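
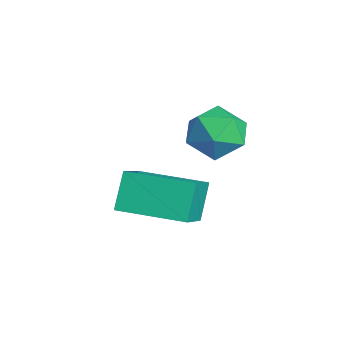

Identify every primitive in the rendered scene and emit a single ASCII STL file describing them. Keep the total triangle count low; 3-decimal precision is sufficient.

solid 
facet normal -0.703 0.676 0.222
outer loop
vertex 0.572 -2.09 -1.586
vertex 0.748 -2.179 -0.757
vertex 1.162 -1.596 -1.22
endloop
endfacet
facet normal -0.416 0.807 -0.419
outer loop
vertex 0.572 -2.09 -1.586
vertex 1.162 -1.596 -1.22
vertex 1.302 -1.925 -1.993
endloop
endfacet
facet normal -0.513 0.230 -0.827
outer loop
vertex 0.572 -2.09 -1.586
vertex 1.302 -1.925 -1.993
vertex 0.974 -2.711 -2.008
endloop
endfacet
facet normal -0.861 -0.259 -0.438
outer loop
vertex 0.572 -2.09 -1.586
vertex 0.974 -2.711 -2.008
vertex 0.632 -2.868 -1.244
endloop
endfacet
facet normal -0.978 0.017 0.209
outer loop
vertex 0.572 -2.09 -1.586
vertex 0.632 -2.868 -1.244
vertex 0.748 -2.179 -0.757
endloop
endfacet
facet normal 0.286 0.899 -0.331
outer loop
vertex 1.302 -1.925 -1.993
vertex 1.162 -1.596 -1.22
vertex 1.928 -1.912 -1.416
endloop
endfacet
facet normal -0.178 0.687 0.705
outer loop
vertex 1.162 -1.596 -1.22
vertex 0.748 -2.179 -0.757
vertex 1.586 -2.069 -0.652
endloop
endfacet
facet normal -0.623 -0.379 0.684
outer loop
vertex 0.748 -2.179 -0.757
vertex 0.632 -2.868 -1.244
vertex 1.258 -2.855 -0.667
endloop
endfacet
facet normal -0.433 -0.825 -0.363
outer loop
vertex 0.632 -2.868 -1.244
vertex 0.974 -2.711 -2.008
vertex 1.398 -3.184 -1.44
endloop
endfacet
facet normal 0.129 -0.035 -0.991
outer loop
vertex 0.974 -2.711 -2.008
vertex 1.302 -1.925 -1.993
vertex 1.812 -2.601 -1.903
endloop
endfacet
facet normal 0.861 0.259 0.438
outer loop
vertex 1.988 -2.69 -1.074
vertex 1.928 -1.912 -1.416
vertex 1.586 -2.069 -0.652
endloop
endfacet
facet normal 0.513 -0.230 0.827
outer loop
vertex 1.988 -2.69 -1.074
vertex 1.586 -2.069 -0.652
vertex 1.258 -2.855 -0.667
endloop
endfacet
facet normal 0.416 -0.807 0.419
outer loop
vertex 1.988 -2.69 -1.074
vertex 1.258 -2.855 -0.667
vertex 1.398 -3.184 -1.44
endloop
endfacet
facet normal 0.703 -0.676 -0.222
outer loop
vertex 1.988 -2.69 -1.074
vertex 1.398 -3.184 -1.44
vertex 1.812 -2.601 -1.903
endloop
endfacet
facet normal 0.978 -0.017 -0.209
outer loop
vertex 1.988 -2.69 -1.074
vertex 1.812 -2.601 -1.903
vertex 1.928 -1.912 -1.416
endloop
endfacet
facet normal 0.433 0.825 0.363
outer loop
vertex 1.586 -2.069 -0.652
vertex 1.928 -1.912 -1.416
vertex 1.162 -1.596 -1.22
endloop
endfacet
facet normal -0.129 0.035 0.991
outer loop
vertex 1.258 -2.855 -0.667
vertex 1.586 -2.069 -0.652
vertex 0.748 -2.179 -0.757
endloop
endfacet
facet normal -0.286 -0.899 0.331
outer loop
vertex 1.398 -3.184 -1.44
vertex 1.258 -2.855 -0.667
vertex 0.632 -2.868 -1.244
endloop
endfacet
facet normal 0.178 -0.687 -0.705
outer loop
vertex 1.812 -2.601 -1.903
vertex 1.398 -3.184 -1.44
vertex 0.974 -2.711 -2.008
endloop
endfacet
facet normal 0.623 0.379 -0.684
outer loop
vertex 1.928 -1.912 -1.416
vertex 1.812 -2.601 -1.903
vertex 1.302 -1.925 -1.993
endloop
endfacet
facet normal -0.534 -0.844 0.042
outer loop
vertex 0.706 -4.533 -2.652
vertex -0.507 -3.817 -3.673
vertex 1.261 -4.931 -3.589
endloop
endfacet
facet normal 0.697 -0.411 0.587
outer loop
vertex 2.227 -3.403 -3.667
vertex 0.706 -4.533 -2.652
vertex 1.261 -4.931 -3.589
endloop
endfacet
facet normal -0.534 -0.844 0.044
outer loop
vertex 1.261 -4.931 -3.589
vertex -0.507 -3.817 -3.673
vertex 0.047 -4.216 -4.611
endloop
endfacet
facet normal 0.478 -0.344 -0.808
outer loop
vertex 0.047 -4.216 -4.611
vertex 2.227 -3.403 -3.667
vertex 1.261 -4.931 -3.589
endloop
endfacet
facet normal -0.478 0.343 0.809
outer loop
vertex 0.706 -4.533 -2.652
vertex 0.459 -2.289 -3.751
vertex -0.507 -3.817 -3.673
endloop
endfacet
facet normal 0.697 -0.411 0.587
outer loop
vertex 1.673 -3.004 -2.729
vertex 0.706 -4.533 -2.652
vertex 2.227 -3.403 -3.667
endloop
endfacet
facet normal -0.478 0.343 0.808
outer loop
vertex 1.673 -3.004 -2.729
vertex 0.459 -2.289 -3.751
vertex 0.706 -4.533 -2.652
endloop
endfacet
facet normal -0.698 0.411 -0.587
outer loop
vertex -0.507 -3.817 -3.673
vertex 0.459 -2.289 -3.751
vertex 0.047 -4.216 -4.611
endloop
endfacet
facet normal 0.478 -0.343 -0.809
outer loop
vertex 1.014 -2.687 -4.688
vertex 2.227 -3.403 -3.667
vertex 0.047 -4.216 -4.611
endloop
endfacet
facet normal -0.697 0.411 -0.587
outer loop
vertex 0.047 -4.216 -4.611
vertex 0.459 -2.289 -3.751
vertex 1.014 -2.687 -4.688
endloop
endfacet
facet normal 0.535 0.844 -0.043
outer loop
vertex 1.014 -2.687 -4.688
vertex 1.673 -3.004 -2.729
vertex 2.227 -3.403 -3.667
endloop
endfacet
facet normal 0.534 0.845 -0.043
outer loop
vertex 0.459 -2.289 -3.751
vertex 1.673 -3.004 -2.729
vertex 1.014 -2.687 -4.688
endloop
endfacet

endsolid


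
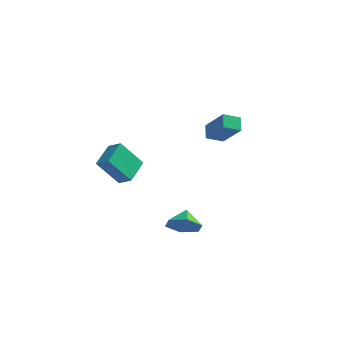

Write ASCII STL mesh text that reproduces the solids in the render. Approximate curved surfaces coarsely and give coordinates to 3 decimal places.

solid 
facet normal 0.239 -0.759 -0.606
outer loop
vertex 1.829 -4.579 -0.878
vertex 1.381 -4.098 -1.657
vertex 2.37 -3.942 -1.463
endloop
endfacet
facet normal 0.508 0.307 0.805
outer loop
vertex 1.829 -4.579 -0.878
vertex 2.37 -3.942 -1.463
vertex 1.099 -3.202 -0.943
endloop
endfacet
facet normal 0.239 -0.759 -0.606
outer loop
vertex 2.37 -3.942 -1.463
vertex 1.381 -4.098 -1.657
vertex 1.921 -3.461 -2.243
endloop
endfacet
facet normal 0.550 0.814 0.186
outer loop
vertex 2.37 -3.942 -1.463
vertex 1.921 -3.461 -2.243
vertex 1.099 -3.202 -0.943
endloop
endfacet
facet normal 0.239 -0.759 -0.606
outer loop
vertex 1.921 -3.461 -2.243
vertex 1.381 -4.098 -1.657
vertex 0.932 -3.617 -2.437
endloop
endfacet
facet normal -0.101 0.961 -0.256
outer loop
vertex 1.921 -3.461 -2.243
vertex 0.932 -3.617 -2.437
vertex 1.099 -3.202 -0.943
endloop
endfacet
facet normal 0.238 -0.759 -0.605
outer loop
vertex 0.932 -3.617 -2.437
vertex 1.381 -4.098 -1.657
vertex 0.391 -4.254 -1.851
endloop
endfacet
facet normal -0.794 0.602 -0.079
outer loop
vertex 0.932 -3.617 -2.437
vertex 0.391 -4.254 -1.851
vertex 1.099 -3.202 -0.943
endloop
endfacet
facet normal 0.238 -0.759 -0.606
outer loop
vertex 0.391 -4.254 -1.851
vertex 1.381 -4.098 -1.657
vertex 0.84 -4.735 -1.072
endloop
endfacet
facet normal -0.836 0.096 0.541
outer loop
vertex 0.391 -4.254 -1.851
vertex 0.84 -4.735 -1.072
vertex 1.099 -3.202 -0.943
endloop
endfacet
facet normal 0.239 -0.759 -0.606
outer loop
vertex 0.84 -4.735 -1.072
vertex 1.381 -4.098 -1.657
vertex 1.829 -4.579 -0.878
endloop
endfacet
facet normal -0.184 -0.051 0.982
outer loop
vertex 0.84 -4.735 -1.072
vertex 1.829 -4.579 -0.878
vertex 1.099 -3.202 -0.943
endloop
endfacet
facet normal -0.685 0.280 -0.673
outer loop
vertex -1.099 3.483 2.213
vertex -0.4 4.233 1.813
vertex -0.742 2.807 1.568
endloop
endfacet
facet normal -0.635 -0.682 0.363
outer loop
vertex 0.58 2.267 2.867
vertex -1.099 3.483 2.213
vertex -0.742 2.807 1.568
endloop
endfacet
facet normal -0.684 0.280 -0.673
outer loop
vertex -0.742 2.807 1.568
vertex -0.4 4.233 1.813
vertex -0.043 3.557 1.169
endloop
endfacet
facet normal 0.357 -0.676 -0.645
outer loop
vertex -0.043 3.557 1.169
vertex 0.58 2.267 2.867
vertex -0.742 2.807 1.568
endloop
endfacet
facet normal -0.357 0.676 0.644
outer loop
vertex -1.099 3.483 2.213
vertex 0.922 3.693 3.112
vertex -0.4 4.233 1.813
endloop
endfacet
facet normal -0.635 -0.682 0.363
outer loop
vertex 0.223 2.943 3.511
vertex -1.099 3.483 2.213
vertex 0.58 2.267 2.867
endloop
endfacet
facet normal -0.357 0.676 0.645
outer loop
vertex 0.223 2.943 3.511
vertex 0.922 3.693 3.112
vertex -1.099 3.483 2.213
endloop
endfacet
facet normal 0.635 0.682 -0.363
outer loop
vertex -0.4 4.233 1.813
vertex 0.922 3.693 3.112
vertex -0.043 3.557 1.169
endloop
endfacet
facet normal 0.357 -0.676 -0.645
outer loop
vertex 1.279 3.017 2.467
vertex 0.58 2.267 2.867
vertex -0.043 3.557 1.169
endloop
endfacet
facet normal 0.635 0.682 -0.363
outer loop
vertex -0.043 3.557 1.169
vertex 0.922 3.693 3.112
vertex 1.279 3.017 2.467
endloop
endfacet
facet normal 0.685 -0.279 0.673
outer loop
vertex 1.279 3.017 2.467
vertex 0.223 2.943 3.511
vertex 0.58 2.267 2.867
endloop
endfacet
facet normal 0.685 -0.280 0.673
outer loop
vertex 0.922 3.693 3.112
vertex 0.223 2.943 3.511
vertex 1.279 3.017 2.467
endloop
endfacet
facet normal -0.483 -0.382 0.788
outer loop
vertex -3.579 -1.712 2.368
vertex -4.401 -1.563 1.937
vertex -3.495 -3.233 1.683
endloop
endfacet
facet normal 0.874 -0.158 0.459
outer loop
vertex -2.539 -2.477 0.123
vertex -3.579 -1.712 2.368
vertex -3.495 -3.233 1.683
endloop
endfacet
facet normal -0.483 -0.382 0.788
outer loop
vertex -3.495 -3.233 1.683
vertex -4.401 -1.563 1.937
vertex -4.317 -3.084 1.252
endloop
endfacet
facet normal 0.050 -0.910 -0.410
outer loop
vertex -4.317 -3.084 1.252
vertex -2.539 -2.477 0.123
vertex -3.495 -3.233 1.683
endloop
endfacet
facet normal -0.050 0.910 0.410
outer loop
vertex -3.579 -1.712 2.368
vertex -3.445 -0.807 0.377
vertex -4.401 -1.563 1.937
endloop
endfacet
facet normal 0.874 -0.158 0.459
outer loop
vertex -2.623 -0.956 0.808
vertex -3.579 -1.712 2.368
vertex -2.539 -2.477 0.123
endloop
endfacet
facet normal -0.050 0.910 0.410
outer loop
vertex -2.623 -0.956 0.808
vertex -3.445 -0.807 0.377
vertex -3.579 -1.712 2.368
endloop
endfacet
facet normal -0.874 0.158 -0.459
outer loop
vertex -4.401 -1.563 1.937
vertex -3.445 -0.807 0.377
vertex -4.317 -3.084 1.252
endloop
endfacet
facet normal 0.050 -0.910 -0.410
outer loop
vertex -3.361 -2.328 -0.308
vertex -2.539 -2.477 0.123
vertex -4.317 -3.084 1.252
endloop
endfacet
facet normal -0.874 0.158 -0.459
outer loop
vertex -4.317 -3.084 1.252
vertex -3.445 -0.807 0.377
vertex -3.361 -2.328 -0.308
endloop
endfacet
facet normal 0.483 0.382 -0.788
outer loop
vertex -3.361 -2.328 -0.308
vertex -2.623 -0.956 0.808
vertex -2.539 -2.477 0.123
endloop
endfacet
facet normal 0.483 0.382 -0.788
outer loop
vertex -3.445 -0.807 0.377
vertex -2.623 -0.956 0.808
vertex -3.361 -2.328 -0.308
endloop
endfacet

endsolid


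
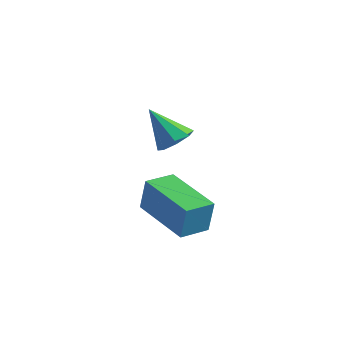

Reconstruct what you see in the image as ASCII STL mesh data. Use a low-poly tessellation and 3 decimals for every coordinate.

solid 
facet normal -0.941 0.332 0.067
outer loop
vertex -0.862 2.598 -0.845
vertex -0.553 3.498 -0.972
vertex -0.976 2.488 -1.904
endloop
endfacet
facet normal -0.322 -0.937 0.132
outer loop
vertex 0.793 1.862 -2.028
vertex -0.862 2.598 -0.845
vertex -0.976 2.488 -1.904
endloop
endfacet
facet normal -0.940 0.334 0.065
outer loop
vertex -0.976 2.488 -1.904
vertex -0.553 3.498 -0.972
vertex -0.666 3.387 -2.031
endloop
endfacet
facet normal -0.106 -0.103 -0.989
outer loop
vertex -0.666 3.387 -2.031
vertex 0.793 1.862 -2.028
vertex -0.976 2.488 -1.904
endloop
endfacet
facet normal 0.106 0.103 0.989
outer loop
vertex -0.862 2.598 -0.845
vertex 1.216 2.872 -1.096
vertex -0.553 3.498 -0.972
endloop
endfacet
facet normal -0.322 -0.937 0.133
outer loop
vertex 0.906 1.973 -0.969
vertex -0.862 2.598 -0.845
vertex 0.793 1.862 -2.028
endloop
endfacet
facet normal 0.106 0.103 0.989
outer loop
vertex 0.906 1.973 -0.969
vertex 1.216 2.872 -1.096
vertex -0.862 2.598 -0.845
endloop
endfacet
facet normal 0.322 0.937 -0.133
outer loop
vertex -0.553 3.498 -0.972
vertex 1.216 2.872 -1.096
vertex -0.666 3.387 -2.031
endloop
endfacet
facet normal -0.106 -0.103 -0.989
outer loop
vertex 1.102 2.762 -2.155
vertex 0.793 1.862 -2.028
vertex -0.666 3.387 -2.031
endloop
endfacet
facet normal 0.322 0.937 -0.132
outer loop
vertex -0.666 3.387 -2.031
vertex 1.216 2.872 -1.096
vertex 1.102 2.762 -2.155
endloop
endfacet
facet normal 0.941 -0.332 -0.066
outer loop
vertex 1.102 2.762 -2.155
vertex 0.906 1.973 -0.969
vertex 0.793 1.862 -2.028
endloop
endfacet
facet normal 0.940 -0.334 -0.067
outer loop
vertex 1.216 2.872 -1.096
vertex 0.906 1.973 -0.969
vertex 1.102 2.762 -2.155
endloop
endfacet
facet normal 0.639 0.059 -0.767
outer loop
vertex 0.742 2.349 1.773
vertex 0.296 2.367 1.403
vertex 0.605 2.764 1.691
endloop
endfacet
facet normal 0.401 0.303 0.864
outer loop
vertex 0.742 2.349 1.773
vertex 0.605 2.764 1.691
vertex -0.516 2.293 2.377
endloop
endfacet
facet normal 0.640 0.058 -0.766
outer loop
vertex 0.605 2.764 1.691
vertex 0.296 2.367 1.403
vertex 0.288 2.946 1.44
endloop
endfacet
facet normal 0.011 0.816 0.578
outer loop
vertex 0.605 2.764 1.691
vertex 0.288 2.946 1.44
vertex -0.516 2.293 2.377
endloop
endfacet
facet normal 0.637 0.058 -0.769
outer loop
vertex 0.288 2.946 1.44
vertex 0.296 2.367 1.403
vertex -0.026 2.789 1.168
endloop
endfacet
facet normal -0.530 0.838 0.129
outer loop
vertex 0.288 2.946 1.44
vertex -0.026 2.789 1.168
vertex -0.516 2.293 2.377
endloop
endfacet
facet normal 0.638 0.059 -0.768
outer loop
vertex -0.026 2.789 1.168
vertex 0.296 2.367 1.403
vertex -0.151 2.385 1.033
endloop
endfacet
facet normal -0.908 0.355 -0.222
outer loop
vertex -0.026 2.789 1.168
vertex -0.151 2.385 1.033
vertex -0.516 2.293 2.377
endloop
endfacet
facet normal 0.638 0.059 -0.768
outer loop
vertex -0.151 2.385 1.033
vertex 0.296 2.367 1.403
vertex -0.014 1.97 1.115
endloop
endfacet
facet normal -0.898 -0.349 -0.268
outer loop
vertex -0.151 2.385 1.033
vertex -0.014 1.97 1.115
vertex -0.516 2.293 2.377
endloop
endfacet
facet normal 0.639 0.058 -0.767
outer loop
vertex -0.014 1.97 1.115
vertex 0.296 2.367 1.403
vertex 0.303 1.788 1.365
endloop
endfacet
facet normal -0.508 -0.861 0.018
outer loop
vertex -0.014 1.97 1.115
vertex 0.303 1.788 1.365
vertex -0.516 2.293 2.377
endloop
endfacet
facet normal 0.638 0.058 -0.768
outer loop
vertex 0.303 1.788 1.365
vertex 0.296 2.367 1.403
vertex 0.617 1.945 1.638
endloop
endfacet
facet normal 0.034 -0.883 0.468
outer loop
vertex 0.303 1.788 1.365
vertex 0.617 1.945 1.638
vertex -0.516 2.293 2.377
endloop
endfacet
facet normal 0.639 0.059 -0.767
outer loop
vertex 0.617 1.945 1.638
vertex 0.296 2.367 1.403
vertex 0.742 2.349 1.773
endloop
endfacet
facet normal 0.411 -0.401 0.819
outer loop
vertex 0.617 1.945 1.638
vertex 0.742 2.349 1.773
vertex -0.516 2.293 2.377
endloop
endfacet

endsolid


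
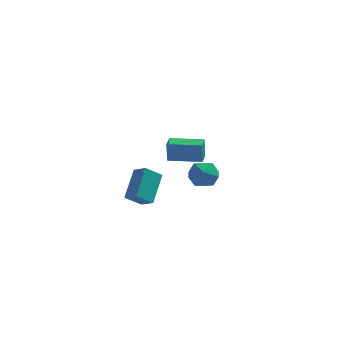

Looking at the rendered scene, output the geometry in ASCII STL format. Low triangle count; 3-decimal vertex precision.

solid 
facet normal -0.994 0.097 -0.043
outer loop
vertex -0.656 3.638 1.049
vertex -0.563 4.572 1.013
vertex -0.606 3.583 -0.239
endloop
endfacet
facet normal -0.099 -0.994 0.039
outer loop
vertex 1.383 3.388 -0.153
vertex -0.656 3.638 1.049
vertex -0.606 3.583 -0.239
endloop
endfacet
facet normal -0.994 0.098 -0.043
outer loop
vertex -0.606 3.583 -0.239
vertex -0.563 4.572 1.013
vertex -0.512 4.518 -0.275
endloop
endfacet
facet normal 0.039 -0.042 -0.998
outer loop
vertex -0.512 4.518 -0.275
vertex 1.383 3.388 -0.153
vertex -0.606 3.583 -0.239
endloop
endfacet
facet normal -0.039 0.042 0.998
outer loop
vertex -0.656 3.638 1.049
vertex 1.426 4.377 1.099
vertex -0.563 4.572 1.013
endloop
endfacet
facet normal -0.100 -0.994 0.038
outer loop
vertex 1.332 3.442 1.135
vertex -0.656 3.638 1.049
vertex 1.383 3.388 -0.153
endloop
endfacet
facet normal -0.039 0.042 0.998
outer loop
vertex 1.332 3.442 1.135
vertex 1.426 4.377 1.099
vertex -0.656 3.638 1.049
endloop
endfacet
facet normal 0.099 0.994 -0.038
outer loop
vertex -0.563 4.572 1.013
vertex 1.426 4.377 1.099
vertex -0.512 4.518 -0.275
endloop
endfacet
facet normal 0.039 -0.042 -0.998
outer loop
vertex 1.476 4.322 -0.189
vertex 1.383 3.388 -0.153
vertex -0.512 4.518 -0.275
endloop
endfacet
facet normal 0.100 0.994 -0.039
outer loop
vertex -0.512 4.518 -0.275
vertex 1.426 4.377 1.099
vertex 1.476 4.322 -0.189
endloop
endfacet
facet normal 0.994 -0.097 0.043
outer loop
vertex 1.476 4.322 -0.189
vertex 1.332 3.442 1.135
vertex 1.383 3.388 -0.153
endloop
endfacet
facet normal 0.994 -0.098 0.043
outer loop
vertex 1.426 4.377 1.099
vertex 1.332 3.442 1.135
vertex 1.476 4.322 -0.189
endloop
endfacet
facet normal -0.725 -0.316 0.612
outer loop
vertex -1.618 -4.471 1.776
vertex -1.253 -2.952 2.993
vertex -2.275 -3.918 1.284
endloop
endfacet
facet normal -0.185 -0.767 -0.615
outer loop
vertex -1.427 -3.548 0.567
vertex -1.618 -4.471 1.776
vertex -2.275 -3.918 1.284
endloop
endfacet
facet normal -0.725 -0.316 0.612
outer loop
vertex -2.275 -3.918 1.284
vertex -1.253 -2.952 2.993
vertex -1.91 -2.399 2.5
endloop
endfacet
facet normal -0.664 0.558 -0.498
outer loop
vertex -1.91 -2.399 2.5
vertex -1.427 -3.548 0.567
vertex -2.275 -3.918 1.284
endloop
endfacet
facet normal 0.664 -0.558 0.497
outer loop
vertex -1.618 -4.471 1.776
vertex -0.405 -2.582 2.276
vertex -1.253 -2.952 2.993
endloop
endfacet
facet normal -0.184 -0.767 -0.615
outer loop
vertex -0.77 -4.101 1.06
vertex -1.618 -4.471 1.776
vertex -1.427 -3.548 0.567
endloop
endfacet
facet normal 0.664 -0.558 0.498
outer loop
vertex -0.77 -4.101 1.06
vertex -0.405 -2.582 2.276
vertex -1.618 -4.471 1.776
endloop
endfacet
facet normal 0.185 0.767 0.614
outer loop
vertex -1.253 -2.952 2.993
vertex -0.405 -2.582 2.276
vertex -1.91 -2.399 2.5
endloop
endfacet
facet normal -0.664 0.558 -0.498
outer loop
vertex -1.062 -2.029 1.784
vertex -1.427 -3.548 0.567
vertex -1.91 -2.399 2.5
endloop
endfacet
facet normal 0.185 0.767 0.615
outer loop
vertex -1.91 -2.399 2.5
vertex -0.405 -2.582 2.276
vertex -1.062 -2.029 1.784
endloop
endfacet
facet normal 0.725 0.316 -0.612
outer loop
vertex -1.062 -2.029 1.784
vertex -0.77 -4.101 1.06
vertex -1.427 -3.548 0.567
endloop
endfacet
facet normal 0.725 0.316 -0.612
outer loop
vertex -0.405 -2.582 2.276
vertex -0.77 -4.101 1.06
vertex -1.062 -2.029 1.784
endloop
endfacet
facet normal -0.052 0.492 0.869
outer loop
vertex 1.674 -1.136 2.423
vertex 1.212 -1.898 2.827
vertex 2.188 -1.846 2.856
endloop
endfacet
facet normal 0.527 0.687 0.501
outer loop
vertex 1.674 -1.136 2.423
vertex 2.188 -1.846 2.856
vertex 2.496 -1.465 2.009
endloop
endfacet
facet normal 0.311 0.941 -0.131
outer loop
vertex 1.674 -1.136 2.423
vertex 2.496 -1.465 2.009
vertex 1.71 -1.282 1.457
endloop
endfacet
facet normal -0.401 0.904 -0.151
outer loop
vertex 1.674 -1.136 2.423
vertex 1.71 -1.282 1.457
vertex 0.917 -1.549 1.963
endloop
endfacet
facet normal -0.625 0.626 0.466
outer loop
vertex 1.674 -1.136 2.423
vertex 0.917 -1.549 1.963
vertex 1.212 -1.898 2.827
endloop
endfacet
facet normal 0.919 0.103 0.381
outer loop
vertex 2.496 -1.465 2.009
vertex 2.188 -1.846 2.856
vertex 2.543 -2.431 2.157
endloop
endfacet
facet normal -0.018 -0.212 0.977
outer loop
vertex 2.188 -1.846 2.856
vertex 1.212 -1.898 2.827
vertex 1.75 -2.698 2.663
endloop
endfacet
facet normal -0.946 0.004 0.324
outer loop
vertex 1.212 -1.898 2.827
vertex 0.917 -1.549 1.963
vertex 0.964 -2.515 2.111
endloop
endfacet
facet normal -0.583 0.453 -0.675
outer loop
vertex 0.917 -1.549 1.963
vertex 1.71 -1.282 1.457
vertex 1.272 -2.134 1.264
endloop
endfacet
facet normal 0.570 0.515 -0.641
outer loop
vertex 1.71 -1.282 1.457
vertex 2.496 -1.465 2.009
vertex 2.248 -2.082 1.293
endloop
endfacet
facet normal 0.401 -0.904 0.151
outer loop
vertex 1.786 -2.844 1.697
vertex 2.543 -2.431 2.157
vertex 1.75 -2.698 2.663
endloop
endfacet
facet normal -0.311 -0.941 0.131
outer loop
vertex 1.786 -2.844 1.697
vertex 1.75 -2.698 2.663
vertex 0.964 -2.515 2.111
endloop
endfacet
facet normal -0.527 -0.687 -0.501
outer loop
vertex 1.786 -2.844 1.697
vertex 0.964 -2.515 2.111
vertex 1.272 -2.134 1.264
endloop
endfacet
facet normal 0.052 -0.492 -0.869
outer loop
vertex 1.786 -2.844 1.697
vertex 1.272 -2.134 1.264
vertex 2.248 -2.082 1.293
endloop
endfacet
facet normal 0.625 -0.626 -0.466
outer loop
vertex 1.786 -2.844 1.697
vertex 2.248 -2.082 1.293
vertex 2.543 -2.431 2.157
endloop
endfacet
facet normal 0.583 -0.453 0.675
outer loop
vertex 1.75 -2.698 2.663
vertex 2.543 -2.431 2.157
vertex 2.188 -1.846 2.856
endloop
endfacet
facet normal -0.570 -0.515 0.641
outer loop
vertex 0.964 -2.515 2.111
vertex 1.75 -2.698 2.663
vertex 1.212 -1.898 2.827
endloop
endfacet
facet normal -0.919 -0.103 -0.381
outer loop
vertex 1.272 -2.134 1.264
vertex 0.964 -2.515 2.111
vertex 0.917 -1.549 1.963
endloop
endfacet
facet normal 0.018 0.212 -0.977
outer loop
vertex 2.248 -2.082 1.293
vertex 1.272 -2.134 1.264
vertex 1.71 -1.282 1.457
endloop
endfacet
facet normal 0.946 -0.004 -0.324
outer loop
vertex 2.543 -2.431 2.157
vertex 2.248 -2.082 1.293
vertex 2.496 -1.465 2.009
endloop
endfacet

endsolid


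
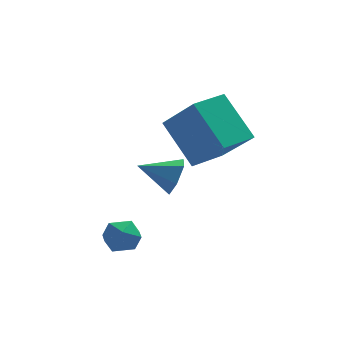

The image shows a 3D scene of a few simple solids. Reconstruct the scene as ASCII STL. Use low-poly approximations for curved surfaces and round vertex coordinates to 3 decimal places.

solid 
facet normal -0.449 0.525 -0.723
outer loop
vertex -0.157 -0.905 3.601
vertex 1.037 -0.02 3.502
vertex 0.683 -2.203 2.136
endloop
endfacet
facet normal -0.802 -0.594 0.066
outer loop
vertex 1.603 -3.28 3.618
vertex -0.157 -0.905 3.601
vertex 0.683 -2.203 2.136
endloop
endfacet
facet normal -0.449 0.525 -0.723
outer loop
vertex 0.683 -2.203 2.136
vertex 1.037 -0.02 3.502
vertex 1.878 -1.318 2.037
endloop
endfacet
facet normal 0.394 -0.609 -0.688
outer loop
vertex 1.878 -1.318 2.037
vertex 1.603 -3.28 3.618
vertex 0.683 -2.203 2.136
endloop
endfacet
facet normal -0.395 0.609 0.688
outer loop
vertex -0.157 -0.905 3.601
vertex 1.957 -1.097 4.984
vertex 1.037 -0.02 3.502
endloop
endfacet
facet normal -0.802 -0.594 0.066
outer loop
vertex 0.762 -1.982 5.083
vertex -0.157 -0.905 3.601
vertex 1.603 -3.28 3.618
endloop
endfacet
facet normal -0.394 0.610 0.688
outer loop
vertex 0.762 -1.982 5.083
vertex 1.957 -1.097 4.984
vertex -0.157 -0.905 3.601
endloop
endfacet
facet normal 0.802 0.594 -0.066
outer loop
vertex 1.037 -0.02 3.502
vertex 1.957 -1.097 4.984
vertex 1.878 -1.318 2.037
endloop
endfacet
facet normal 0.395 -0.609 -0.688
outer loop
vertex 2.797 -2.395 3.519
vertex 1.603 -3.28 3.618
vertex 1.878 -1.318 2.037
endloop
endfacet
facet normal 0.802 0.594 -0.066
outer loop
vertex 1.878 -1.318 2.037
vertex 1.957 -1.097 4.984
vertex 2.797 -2.395 3.519
endloop
endfacet
facet normal 0.449 -0.525 0.723
outer loop
vertex 2.797 -2.395 3.519
vertex 0.762 -1.982 5.083
vertex 1.603 -3.28 3.618
endloop
endfacet
facet normal 0.449 -0.525 0.723
outer loop
vertex 1.957 -1.097 4.984
vertex 0.762 -1.982 5.083
vertex 2.797 -2.395 3.519
endloop
endfacet
facet normal 0.916 -0.178 -0.359
outer loop
vertex 0.345 -2.518 2.704
vertex 0.036 -2.985 2.147
vertex 0.131 -2.213 2.007
endloop
endfacet
facet normal -0.135 0.892 0.432
outer loop
vertex 0.345 -2.518 2.704
vertex 0.131 -2.213 2.007
vertex -1.256 -2.735 2.653
endloop
endfacet
facet normal 0.916 -0.178 -0.359
outer loop
vertex 0.131 -2.213 2.007
vertex 0.036 -2.985 2.147
vertex -0.178 -2.681 1.45
endloop
endfacet
facet normal -0.479 0.785 -0.394
outer loop
vertex 0.131 -2.213 2.007
vertex -0.178 -2.681 1.45
vertex -1.256 -2.735 2.653
endloop
endfacet
facet normal 0.916 -0.178 -0.359
outer loop
vertex -0.178 -2.681 1.45
vertex 0.036 -2.985 2.147
vertex -0.273 -3.452 1.59
endloop
endfacet
facet normal -0.744 -0.030 -0.668
outer loop
vertex -0.178 -2.681 1.45
vertex -0.273 -3.452 1.59
vertex -1.256 -2.735 2.653
endloop
endfacet
facet normal 0.916 -0.178 -0.359
outer loop
vertex -0.273 -3.452 1.59
vertex 0.036 -2.985 2.147
vertex -0.059 -3.757 2.287
endloop
endfacet
facet normal -0.665 -0.737 -0.118
outer loop
vertex -0.273 -3.452 1.59
vertex -0.059 -3.757 2.287
vertex -1.256 -2.735 2.653
endloop
endfacet
facet normal 0.916 -0.178 -0.359
outer loop
vertex -0.059 -3.757 2.287
vertex 0.036 -2.985 2.147
vertex 0.25 -3.29 2.844
endloop
endfacet
facet normal -0.322 -0.630 0.707
outer loop
vertex -0.059 -3.757 2.287
vertex 0.25 -3.29 2.844
vertex -1.256 -2.735 2.653
endloop
endfacet
facet normal 0.916 -0.178 -0.359
outer loop
vertex 0.25 -3.29 2.844
vertex 0.036 -2.985 2.147
vertex 0.345 -2.518 2.704
endloop
endfacet
facet normal -0.056 0.185 0.981
outer loop
vertex 0.25 -3.29 2.844
vertex 0.345 -2.518 2.704
vertex -1.256 -2.735 2.653
endloop
endfacet
facet normal -0.601 0.709 0.368
outer loop
vertex -1.954 -3.238 0.191
vertex -2.556 -3.573 -0.146
vertex -2.355 -3.773 0.567
endloop
endfacet
facet normal -0.044 0.596 0.801
outer loop
vertex -1.954 -3.238 0.191
vertex -2.355 -3.773 0.567
vertex -1.589 -3.77 0.607
endloop
endfacet
facet normal 0.553 0.715 0.429
outer loop
vertex -1.954 -3.238 0.191
vertex -1.589 -3.77 0.607
vertex -1.316 -3.568 -0.082
endloop
endfacet
facet normal 0.366 0.901 -0.234
outer loop
vertex -1.954 -3.238 0.191
vertex -1.316 -3.568 -0.082
vertex -1.914 -3.446 -0.547
endloop
endfacet
facet normal -0.347 0.898 -0.272
outer loop
vertex -1.954 -3.238 0.191
vertex -1.914 -3.446 -0.547
vertex -2.556 -3.573 -0.146
endloop
endfacet
facet normal -0.052 -0.091 0.995
outer loop
vertex -1.589 -3.77 0.607
vertex -2.355 -3.773 0.567
vertex -1.966 -4.434 0.527
endloop
endfacet
facet normal -0.951 0.093 0.294
outer loop
vertex -2.355 -3.773 0.567
vertex -2.556 -3.573 -0.146
vertex -2.564 -4.312 0.062
endloop
endfacet
facet normal -0.541 0.397 -0.741
outer loop
vertex -2.556 -3.573 -0.146
vertex -1.914 -3.446 -0.547
vertex -2.291 -4.11 -0.627
endloop
endfacet
facet normal 0.612 0.401 -0.682
outer loop
vertex -1.914 -3.446 -0.547
vertex -1.316 -3.568 -0.082
vertex -1.525 -4.107 -0.587
endloop
endfacet
facet normal 0.915 0.100 0.392
outer loop
vertex -1.316 -3.568 -0.082
vertex -1.589 -3.77 0.607
vertex -1.324 -4.307 0.126
endloop
endfacet
facet normal -0.366 -0.901 0.234
outer loop
vertex -1.926 -4.642 -0.211
vertex -1.966 -4.434 0.527
vertex -2.564 -4.312 0.062
endloop
endfacet
facet normal -0.553 -0.715 -0.429
outer loop
vertex -1.926 -4.642 -0.211
vertex -2.564 -4.312 0.062
vertex -2.291 -4.11 -0.627
endloop
endfacet
facet normal 0.044 -0.596 -0.801
outer loop
vertex -1.926 -4.642 -0.211
vertex -2.291 -4.11 -0.627
vertex -1.525 -4.107 -0.587
endloop
endfacet
facet normal 0.601 -0.709 -0.368
outer loop
vertex -1.926 -4.642 -0.211
vertex -1.525 -4.107 -0.587
vertex -1.324 -4.307 0.126
endloop
endfacet
facet normal 0.347 -0.898 0.272
outer loop
vertex -1.926 -4.642 -0.211
vertex -1.324 -4.307 0.126
vertex -1.966 -4.434 0.527
endloop
endfacet
facet normal -0.612 -0.401 0.682
outer loop
vertex -2.564 -4.312 0.062
vertex -1.966 -4.434 0.527
vertex -2.355 -3.773 0.567
endloop
endfacet
facet normal -0.915 -0.100 -0.392
outer loop
vertex -2.291 -4.11 -0.627
vertex -2.564 -4.312 0.062
vertex -2.556 -3.573 -0.146
endloop
endfacet
facet normal 0.052 0.091 -0.995
outer loop
vertex -1.525 -4.107 -0.587
vertex -2.291 -4.11 -0.627
vertex -1.914 -3.446 -0.547
endloop
endfacet
facet normal 0.951 -0.093 -0.294
outer loop
vertex -1.324 -4.307 0.126
vertex -1.525 -4.107 -0.587
vertex -1.316 -3.568 -0.082
endloop
endfacet
facet normal 0.541 -0.397 0.741
outer loop
vertex -1.966 -4.434 0.527
vertex -1.324 -4.307 0.126
vertex -1.589 -3.77 0.607
endloop
endfacet

endsolid


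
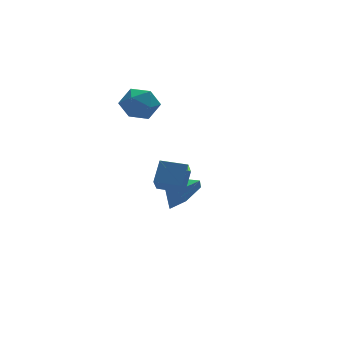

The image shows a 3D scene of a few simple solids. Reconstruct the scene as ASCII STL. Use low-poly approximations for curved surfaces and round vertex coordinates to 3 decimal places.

solid 
facet normal 0.465 -0.743 -0.481
outer loop
vertex 4.667 0.847 -0.855
vertex 4.046 0.99 -1.677
vertex 4.945 1.508 -1.608
endloop
endfacet
facet normal 0.458 0.577 0.676
outer loop
vertex 4.667 0.847 -0.855
vertex 4.945 1.508 -1.608
vertex 3.394 2.03 -1.003
endloop
endfacet
facet normal 0.465 -0.743 -0.481
outer loop
vertex 4.945 1.508 -1.608
vertex 4.046 0.99 -1.677
vertex 4.323 1.651 -2.43
endloop
endfacet
facet normal 0.298 0.953 -0.059
outer loop
vertex 4.945 1.508 -1.608
vertex 4.323 1.651 -2.43
vertex 3.394 2.03 -1.003
endloop
endfacet
facet normal 0.465 -0.743 -0.481
outer loop
vertex 4.323 1.651 -2.43
vertex 4.046 0.99 -1.677
vertex 3.424 1.133 -2.498
endloop
endfacet
facet normal -0.412 0.778 -0.475
outer loop
vertex 4.323 1.651 -2.43
vertex 3.424 1.133 -2.498
vertex 3.394 2.03 -1.003
endloop
endfacet
facet normal 0.465 -0.743 -0.482
outer loop
vertex 3.424 1.133 -2.498
vertex 4.046 0.99 -1.677
vertex 3.146 0.471 -1.745
endloop
endfacet
facet normal -0.961 0.227 -0.155
outer loop
vertex 3.424 1.133 -2.498
vertex 3.146 0.471 -1.745
vertex 3.394 2.03 -1.003
endloop
endfacet
facet normal 0.465 -0.744 -0.480
outer loop
vertex 3.146 0.471 -1.745
vertex 4.046 0.99 -1.677
vertex 3.768 0.329 -0.923
endloop
endfacet
facet normal -0.801 -0.149 0.580
outer loop
vertex 3.146 0.471 -1.745
vertex 3.768 0.329 -0.923
vertex 3.394 2.03 -1.003
endloop
endfacet
facet normal 0.465 -0.744 -0.481
outer loop
vertex 3.768 0.329 -0.923
vertex 4.046 0.99 -1.677
vertex 4.667 0.847 -0.855
endloop
endfacet
facet normal -0.091 0.027 0.996
outer loop
vertex 3.768 0.329 -0.923
vertex 4.667 0.847 -0.855
vertex 3.394 2.03 -1.003
endloop
endfacet
facet normal -0.619 0.722 0.308
outer loop
vertex 2.123 2.666 3.474
vertex 1.468 2.025 3.661
vertex 2.084 2.271 4.321
endloop
endfacet
facet normal 0.062 0.903 0.424
outer loop
vertex 2.123 2.666 3.474
vertex 2.084 2.271 4.321
vertex 2.912 2.409 3.907
endloop
endfacet
facet normal 0.402 0.893 -0.202
outer loop
vertex 2.123 2.666 3.474
vertex 2.912 2.409 3.907
vertex 2.808 2.249 2.991
endloop
endfacet
facet normal -0.068 0.705 -0.705
outer loop
vertex 2.123 2.666 3.474
vertex 2.808 2.249 2.991
vertex 1.915 2.011 2.839
endloop
endfacet
facet normal -0.698 0.600 -0.390
outer loop
vertex 2.123 2.666 3.474
vertex 1.915 2.011 2.839
vertex 1.468 2.025 3.661
endloop
endfacet
facet normal 0.354 0.405 0.843
outer loop
vertex 2.912 2.409 3.907
vertex 2.084 2.271 4.321
vertex 2.745 1.609 4.361
endloop
endfacet
facet normal -0.747 0.111 0.656
outer loop
vertex 2.084 2.271 4.321
vertex 1.468 2.025 3.661
vertex 1.852 1.371 4.209
endloop
endfacet
facet normal -0.876 -0.087 -0.475
outer loop
vertex 1.468 2.025 3.661
vertex 1.915 2.011 2.839
vertex 1.748 1.211 3.293
endloop
endfacet
facet normal 0.145 0.085 -0.986
outer loop
vertex 1.915 2.011 2.839
vertex 2.808 2.249 2.991
vertex 2.576 1.349 2.879
endloop
endfacet
facet normal 0.905 0.389 -0.171
outer loop
vertex 2.808 2.249 2.991
vertex 2.912 2.409 3.907
vertex 3.192 1.595 3.539
endloop
endfacet
facet normal 0.068 -0.705 0.705
outer loop
vertex 2.537 0.954 3.726
vertex 2.745 1.609 4.361
vertex 1.852 1.371 4.209
endloop
endfacet
facet normal -0.402 -0.893 0.202
outer loop
vertex 2.537 0.954 3.726
vertex 1.852 1.371 4.209
vertex 1.748 1.211 3.293
endloop
endfacet
facet normal -0.062 -0.903 -0.424
outer loop
vertex 2.537 0.954 3.726
vertex 1.748 1.211 3.293
vertex 2.576 1.349 2.879
endloop
endfacet
facet normal 0.619 -0.722 -0.308
outer loop
vertex 2.537 0.954 3.726
vertex 2.576 1.349 2.879
vertex 3.192 1.595 3.539
endloop
endfacet
facet normal 0.698 -0.600 0.390
outer loop
vertex 2.537 0.954 3.726
vertex 3.192 1.595 3.539
vertex 2.745 1.609 4.361
endloop
endfacet
facet normal -0.145 -0.085 0.986
outer loop
vertex 1.852 1.371 4.209
vertex 2.745 1.609 4.361
vertex 2.084 2.271 4.321
endloop
endfacet
facet normal -0.905 -0.389 0.171
outer loop
vertex 1.748 1.211 3.293
vertex 1.852 1.371 4.209
vertex 1.468 2.025 3.661
endloop
endfacet
facet normal -0.354 -0.405 -0.843
outer loop
vertex 2.576 1.349 2.879
vertex 1.748 1.211 3.293
vertex 1.915 2.011 2.839
endloop
endfacet
facet normal 0.747 -0.111 -0.656
outer loop
vertex 3.192 1.595 3.539
vertex 2.576 1.349 2.879
vertex 2.808 2.249 2.991
endloop
endfacet
facet normal 0.876 0.087 0.475
outer loop
vertex 2.745 1.609 4.361
vertex 3.192 1.595 3.539
vertex 2.912 2.409 3.907
endloop
endfacet
facet normal -0.860 0.500 0.097
outer loop
vertex 1.705 -2.952 2.514
vertex 2.08 -2.15 1.703
vertex 1.25 -3.574 1.688
endloop
endfacet
facet normal -0.313 -0.668 0.675
outer loop
vertex 2.24 -4.15 1.577
vertex 1.705 -2.952 2.514
vertex 1.25 -3.574 1.688
endloop
endfacet
facet normal -0.860 0.500 0.096
outer loop
vertex 1.25 -3.574 1.688
vertex 2.08 -2.15 1.703
vertex 1.625 -2.773 0.877
endloop
endfacet
facet normal -0.403 -0.551 -0.731
outer loop
vertex 1.625 -2.773 0.877
vertex 2.24 -4.15 1.577
vertex 1.25 -3.574 1.688
endloop
endfacet
facet normal 0.403 0.551 0.731
outer loop
vertex 1.705 -2.952 2.514
vertex 3.07 -2.726 1.592
vertex 2.08 -2.15 1.703
endloop
endfacet
facet normal -0.312 -0.668 0.676
outer loop
vertex 2.695 -3.527 2.403
vertex 1.705 -2.952 2.514
vertex 2.24 -4.15 1.577
endloop
endfacet
facet normal 0.402 0.552 0.731
outer loop
vertex 2.695 -3.527 2.403
vertex 3.07 -2.726 1.592
vertex 1.705 -2.952 2.514
endloop
endfacet
facet normal 0.313 0.668 -0.676
outer loop
vertex 2.08 -2.15 1.703
vertex 3.07 -2.726 1.592
vertex 1.625 -2.773 0.877
endloop
endfacet
facet normal -0.402 -0.551 -0.731
outer loop
vertex 2.615 -3.348 0.766
vertex 2.24 -4.15 1.577
vertex 1.625 -2.773 0.877
endloop
endfacet
facet normal 0.312 0.668 -0.675
outer loop
vertex 1.625 -2.773 0.877
vertex 3.07 -2.726 1.592
vertex 2.615 -3.348 0.766
endloop
endfacet
facet normal 0.860 -0.500 -0.097
outer loop
vertex 2.615 -3.348 0.766
vertex 2.695 -3.527 2.403
vertex 2.24 -4.15 1.577
endloop
endfacet
facet normal 0.860 -0.501 -0.097
outer loop
vertex 3.07 -2.726 1.592
vertex 2.695 -3.527 2.403
vertex 2.615 -3.348 0.766
endloop
endfacet

endsolid


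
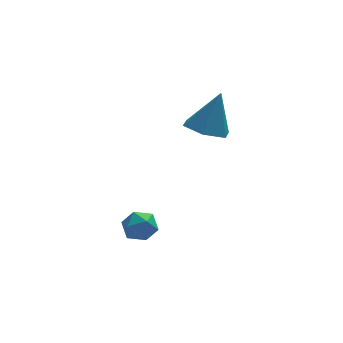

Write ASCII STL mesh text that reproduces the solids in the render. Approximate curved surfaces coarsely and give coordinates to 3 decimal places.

solid 
facet normal -0.472 0.737 0.484
outer loop
vertex -1.306 1.392 -1.742
vertex -1.859 1.071 -1.792
vertex -1.48 0.979 -1.283
endloop
endfacet
facet normal 0.207 0.687 0.697
outer loop
vertex -1.306 1.392 -1.742
vertex -1.48 0.979 -1.283
vertex -0.871 0.998 -1.483
endloop
endfacet
facet normal 0.625 0.771 0.122
outer loop
vertex -1.306 1.392 -1.742
vertex -0.871 0.998 -1.483
vertex -0.874 1.101 -2.116
endloop
endfacet
facet normal 0.204 0.873 -0.443
outer loop
vertex -1.306 1.392 -1.742
vertex -0.874 1.101 -2.116
vertex -1.485 1.147 -2.307
endloop
endfacet
facet normal -0.475 0.852 -0.219
outer loop
vertex -1.306 1.392 -1.742
vertex -1.485 1.147 -2.307
vertex -1.859 1.071 -1.792
endloop
endfacet
facet normal 0.311 0.029 0.950
outer loop
vertex -0.871 0.998 -1.483
vertex -1.48 0.979 -1.283
vertex -1.155 0.433 -1.373
endloop
endfacet
facet normal -0.788 0.110 0.606
outer loop
vertex -1.48 0.979 -1.283
vertex -1.859 1.071 -1.792
vertex -1.766 0.479 -1.564
endloop
endfacet
facet normal -0.793 0.295 -0.533
outer loop
vertex -1.859 1.071 -1.792
vertex -1.485 1.147 -2.307
vertex -1.769 0.582 -2.197
endloop
endfacet
facet normal 0.304 0.328 -0.894
outer loop
vertex -1.485 1.147 -2.307
vertex -0.874 1.101 -2.116
vertex -1.16 0.601 -2.397
endloop
endfacet
facet normal 0.986 0.163 0.022
outer loop
vertex -0.874 1.101 -2.116
vertex -0.871 0.998 -1.483
vertex -0.781 0.509 -1.888
endloop
endfacet
facet normal -0.204 -0.873 0.443
outer loop
vertex -1.334 0.188 -1.938
vertex -1.155 0.433 -1.373
vertex -1.766 0.479 -1.564
endloop
endfacet
facet normal -0.625 -0.771 -0.122
outer loop
vertex -1.334 0.188 -1.938
vertex -1.766 0.479 -1.564
vertex -1.769 0.582 -2.197
endloop
endfacet
facet normal -0.207 -0.687 -0.697
outer loop
vertex -1.334 0.188 -1.938
vertex -1.769 0.582 -2.197
vertex -1.16 0.601 -2.397
endloop
endfacet
facet normal 0.472 -0.737 -0.484
outer loop
vertex -1.334 0.188 -1.938
vertex -1.16 0.601 -2.397
vertex -0.781 0.509 -1.888
endloop
endfacet
facet normal 0.475 -0.852 0.219
outer loop
vertex -1.334 0.188 -1.938
vertex -0.781 0.509 -1.888
vertex -1.155 0.433 -1.373
endloop
endfacet
facet normal -0.304 -0.328 0.894
outer loop
vertex -1.766 0.479 -1.564
vertex -1.155 0.433 -1.373
vertex -1.48 0.979 -1.283
endloop
endfacet
facet normal -0.986 -0.163 -0.022
outer loop
vertex -1.769 0.582 -2.197
vertex -1.766 0.479 -1.564
vertex -1.859 1.071 -1.792
endloop
endfacet
facet normal -0.311 -0.029 -0.950
outer loop
vertex -1.16 0.601 -2.397
vertex -1.769 0.582 -2.197
vertex -1.485 1.147 -2.307
endloop
endfacet
facet normal 0.788 -0.110 -0.606
outer loop
vertex -0.781 0.509 -1.888
vertex -1.16 0.601 -2.397
vertex -0.874 1.101 -2.116
endloop
endfacet
facet normal 0.793 -0.295 0.533
outer loop
vertex -1.155 0.433 -1.373
vertex -0.781 0.509 -1.888
vertex -0.871 0.998 -1.483
endloop
endfacet
facet normal -0.351 -0.198 -0.915
outer loop
vertex 1.824 2.284 1.144
vertex 1.068 2.206 1.451
vertex 1.332 2.938 1.191
endloop
endfacet
facet normal 0.800 0.600 0.018
outer loop
vertex 1.824 2.284 1.144
vertex 1.332 2.938 1.191
vertex 1.612 2.514 2.869
endloop
endfacet
facet normal -0.351 -0.198 -0.915
outer loop
vertex 1.332 2.938 1.191
vertex 1.068 2.206 1.451
vertex 0.575 2.861 1.498
endloop
endfacet
facet normal 0.001 0.970 0.245
outer loop
vertex 1.332 2.938 1.191
vertex 0.575 2.861 1.498
vertex 1.612 2.514 2.869
endloop
endfacet
facet normal -0.351 -0.198 -0.915
outer loop
vertex 0.575 2.861 1.498
vertex 1.068 2.206 1.451
vertex 0.311 2.129 1.758
endloop
endfacet
facet normal -0.653 0.451 0.608
outer loop
vertex 0.575 2.861 1.498
vertex 0.311 2.129 1.758
vertex 1.612 2.514 2.869
endloop
endfacet
facet normal -0.351 -0.199 -0.915
outer loop
vertex 0.311 2.129 1.758
vertex 1.068 2.206 1.451
vertex 0.804 1.475 1.711
endloop
endfacet
facet normal -0.507 -0.435 0.744
outer loop
vertex 0.311 2.129 1.758
vertex 0.804 1.475 1.711
vertex 1.612 2.514 2.869
endloop
endfacet
facet normal -0.352 -0.198 -0.915
outer loop
vertex 0.804 1.475 1.711
vertex 1.068 2.206 1.451
vertex 1.56 1.552 1.403
endloop
endfacet
facet normal 0.293 -0.804 0.517
outer loop
vertex 0.804 1.475 1.711
vertex 1.56 1.552 1.403
vertex 1.612 2.514 2.869
endloop
endfacet
facet normal -0.351 -0.197 -0.915
outer loop
vertex 1.56 1.552 1.403
vertex 1.068 2.206 1.451
vertex 1.824 2.284 1.144
endloop
endfacet
facet normal 0.946 -0.286 0.154
outer loop
vertex 1.56 1.552 1.403
vertex 1.824 2.284 1.144
vertex 1.612 2.514 2.869
endloop
endfacet

endsolid


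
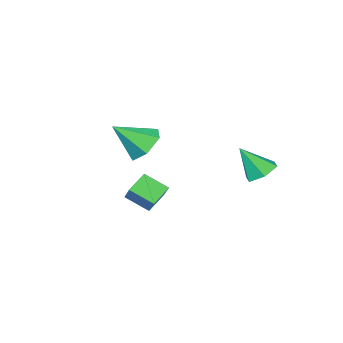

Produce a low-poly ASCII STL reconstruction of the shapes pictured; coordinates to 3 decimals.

solid 
facet normal -0.643 0.424 -0.638
outer loop
vertex 1.825 1.046 2.781
vertex 1.228 0.247 2.852
vertex 1.111 1.016 3.48
endloop
endfacet
facet normal 0.530 0.629 0.569
outer loop
vertex 1.825 1.046 2.781
vertex 1.111 1.016 3.48
vertex 2.372 -0.507 3.988
endloop
endfacet
facet normal -0.643 0.424 -0.638
outer loop
vertex 1.111 1.016 3.48
vertex 1.228 0.247 2.852
vertex 0.514 0.217 3.551
endloop
endfacet
facet normal -0.150 0.198 0.968
outer loop
vertex 1.111 1.016 3.48
vertex 0.514 0.217 3.551
vertex 2.372 -0.507 3.988
endloop
endfacet
facet normal -0.643 0.424 -0.638
outer loop
vertex 0.514 0.217 3.551
vertex 1.228 0.247 2.852
vertex 0.631 -0.552 2.923
endloop
endfacet
facet normal -0.400 -0.616 0.679
outer loop
vertex 0.514 0.217 3.551
vertex 0.631 -0.552 2.923
vertex 2.372 -0.507 3.988
endloop
endfacet
facet normal -0.643 0.424 -0.638
outer loop
vertex 0.631 -0.552 2.923
vertex 1.228 0.247 2.852
vertex 1.345 -0.522 2.224
endloop
endfacet
facet normal 0.032 -0.999 -0.010
outer loop
vertex 0.631 -0.552 2.923
vertex 1.345 -0.522 2.224
vertex 2.372 -0.507 3.988
endloop
endfacet
facet normal -0.642 0.424 -0.639
outer loop
vertex 1.345 -0.522 2.224
vertex 1.228 0.247 2.852
vertex 1.943 0.277 2.153
endloop
endfacet
facet normal 0.712 -0.570 -0.410
outer loop
vertex 1.345 -0.522 2.224
vertex 1.943 0.277 2.153
vertex 2.372 -0.507 3.988
endloop
endfacet
facet normal -0.642 0.423 -0.639
outer loop
vertex 1.943 0.277 2.153
vertex 1.228 0.247 2.852
vertex 1.825 1.046 2.781
endloop
endfacet
facet normal 0.962 0.246 -0.120
outer loop
vertex 1.943 0.277 2.153
vertex 1.825 1.046 2.781
vertex 2.372 -0.507 3.988
endloop
endfacet
facet normal -0.400 0.416 -0.817
outer loop
vertex -3.289 1.76 -0.182
vertex -4.068 1.721 0.18
vertex -3.575 2.417 0.293
endloop
endfacet
facet normal 0.943 0.283 0.176
outer loop
vertex -3.289 1.76 -0.182
vertex -3.575 2.417 0.293
vertex -3.392 1.019 1.56
endloop
endfacet
facet normal -0.400 0.416 -0.817
outer loop
vertex -3.575 2.417 0.293
vertex -4.068 1.721 0.18
vertex -4.354 2.379 0.655
endloop
endfacet
facet normal 0.288 0.663 0.690
outer loop
vertex -3.575 2.417 0.293
vertex -4.354 2.379 0.655
vertex -3.392 1.019 1.56
endloop
endfacet
facet normal -0.400 0.416 -0.817
outer loop
vertex -4.354 2.379 0.655
vertex -4.068 1.721 0.18
vertex -4.847 1.683 0.542
endloop
endfacet
facet normal -0.493 0.212 0.844
outer loop
vertex -4.354 2.379 0.655
vertex -4.847 1.683 0.542
vertex -3.392 1.019 1.56
endloop
endfacet
facet normal -0.400 0.416 -0.817
outer loop
vertex -4.847 1.683 0.542
vertex -4.068 1.721 0.18
vertex -4.561 1.026 0.067
endloop
endfacet
facet normal -0.620 -0.619 0.483
outer loop
vertex -4.847 1.683 0.542
vertex -4.561 1.026 0.067
vertex -3.392 1.019 1.56
endloop
endfacet
facet normal -0.400 0.416 -0.817
outer loop
vertex -4.561 1.026 0.067
vertex -4.068 1.721 0.18
vertex -3.782 1.064 -0.295
endloop
endfacet
facet normal 0.034 -0.999 -0.031
outer loop
vertex -4.561 1.026 0.067
vertex -3.782 1.064 -0.295
vertex -3.392 1.019 1.56
endloop
endfacet
facet normal -0.400 0.416 -0.817
outer loop
vertex -3.782 1.064 -0.295
vertex -4.068 1.721 0.18
vertex -3.289 1.76 -0.182
endloop
endfacet
facet normal 0.816 -0.548 -0.185
outer loop
vertex -3.782 1.064 -0.295
vertex -3.289 1.76 -0.182
vertex -3.392 1.019 1.56
endloop
endfacet
facet normal -0.807 -0.066 0.587
outer loop
vertex -1.033 -2.546 -0.521
vertex -1.616 -1.556 -1.211
vertex -1.732 -3.72 -1.615
endloop
endfacet
facet normal 0.435 -0.739 0.515
outer loop
vertex -0.804 -3.644 -2.289
vertex -1.033 -2.546 -0.521
vertex -1.732 -3.72 -1.615
endloop
endfacet
facet normal -0.807 -0.066 0.587
outer loop
vertex -1.732 -3.72 -1.615
vertex -1.616 -1.556 -1.211
vertex -2.315 -2.73 -2.305
endloop
endfacet
facet normal -0.399 -0.671 -0.625
outer loop
vertex -2.315 -2.73 -2.305
vertex -0.804 -3.644 -2.289
vertex -1.732 -3.72 -1.615
endloop
endfacet
facet normal 0.399 0.671 0.625
outer loop
vertex -1.033 -2.546 -0.521
vertex -0.688 -1.48 -1.885
vertex -1.616 -1.556 -1.211
endloop
endfacet
facet normal 0.435 -0.739 0.515
outer loop
vertex -0.105 -2.47 -1.195
vertex -1.033 -2.546 -0.521
vertex -0.804 -3.644 -2.289
endloop
endfacet
facet normal 0.399 0.671 0.625
outer loop
vertex -0.105 -2.47 -1.195
vertex -0.688 -1.48 -1.885
vertex -1.033 -2.546 -0.521
endloop
endfacet
facet normal -0.435 0.739 -0.515
outer loop
vertex -1.616 -1.556 -1.211
vertex -0.688 -1.48 -1.885
vertex -2.315 -2.73 -2.305
endloop
endfacet
facet normal -0.399 -0.671 -0.625
outer loop
vertex -1.387 -2.654 -2.979
vertex -0.804 -3.644 -2.289
vertex -2.315 -2.73 -2.305
endloop
endfacet
facet normal -0.435 0.739 -0.515
outer loop
vertex -2.315 -2.73 -2.305
vertex -0.688 -1.48 -1.885
vertex -1.387 -2.654 -2.979
endloop
endfacet
facet normal 0.807 0.066 -0.587
outer loop
vertex -1.387 -2.654 -2.979
vertex -0.105 -2.47 -1.195
vertex -0.804 -3.644 -2.289
endloop
endfacet
facet normal 0.807 0.066 -0.587
outer loop
vertex -0.688 -1.48 -1.885
vertex -0.105 -2.47 -1.195
vertex -1.387 -2.654 -2.979
endloop
endfacet

endsolid


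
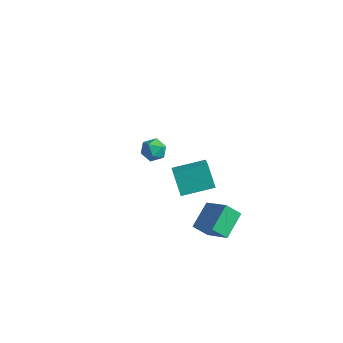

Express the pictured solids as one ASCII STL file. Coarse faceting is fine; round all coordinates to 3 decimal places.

solid 
facet normal -0.529 0.090 0.844
outer loop
vertex -4.035 4.394 -2.258
vertex -4.645 3.861 -2.583
vertex -3.976 3.532 -2.129
endloop
endfacet
facet normal 0.170 0.157 0.973
outer loop
vertex -4.035 4.394 -2.258
vertex -3.976 3.532 -2.129
vertex -3.263 3.994 -2.328
endloop
endfacet
facet normal 0.415 0.700 0.581
outer loop
vertex -4.035 4.394 -2.258
vertex -3.263 3.994 -2.328
vertex -3.491 4.608 -2.905
endloop
endfacet
facet normal -0.133 0.969 0.209
outer loop
vertex -4.035 4.394 -2.258
vertex -3.491 4.608 -2.905
vertex -4.345 4.525 -3.063
endloop
endfacet
facet normal -0.715 0.592 0.372
outer loop
vertex -4.035 4.394 -2.258
vertex -4.345 4.525 -3.063
vertex -4.645 3.861 -2.583
endloop
endfacet
facet normal 0.494 -0.439 0.750
outer loop
vertex -3.263 3.994 -2.328
vertex -3.976 3.532 -2.129
vertex -3.395 3.215 -2.697
endloop
endfacet
facet normal -0.637 -0.548 0.542
outer loop
vertex -3.976 3.532 -2.129
vertex -4.645 3.861 -2.583
vertex -4.249 3.132 -2.855
endloop
endfacet
facet normal -0.939 0.264 -0.222
outer loop
vertex -4.645 3.861 -2.583
vertex -4.345 4.525 -3.063
vertex -4.477 3.746 -3.432
endloop
endfacet
facet normal 0.004 0.875 -0.484
outer loop
vertex -4.345 4.525 -3.063
vertex -3.491 4.608 -2.905
vertex -3.764 4.208 -3.631
endloop
endfacet
facet normal 0.890 0.440 0.117
outer loop
vertex -3.491 4.608 -2.905
vertex -3.263 3.994 -2.328
vertex -3.095 3.879 -3.177
endloop
endfacet
facet normal 0.133 -0.969 -0.209
outer loop
vertex -3.705 3.346 -3.502
vertex -3.395 3.215 -2.697
vertex -4.249 3.132 -2.855
endloop
endfacet
facet normal -0.415 -0.700 -0.581
outer loop
vertex -3.705 3.346 -3.502
vertex -4.249 3.132 -2.855
vertex -4.477 3.746 -3.432
endloop
endfacet
facet normal -0.170 -0.157 -0.973
outer loop
vertex -3.705 3.346 -3.502
vertex -4.477 3.746 -3.432
vertex -3.764 4.208 -3.631
endloop
endfacet
facet normal 0.529 -0.090 -0.844
outer loop
vertex -3.705 3.346 -3.502
vertex -3.764 4.208 -3.631
vertex -3.095 3.879 -3.177
endloop
endfacet
facet normal 0.715 -0.592 -0.372
outer loop
vertex -3.705 3.346 -3.502
vertex -3.095 3.879 -3.177
vertex -3.395 3.215 -2.697
endloop
endfacet
facet normal -0.004 -0.875 0.484
outer loop
vertex -4.249 3.132 -2.855
vertex -3.395 3.215 -2.697
vertex -3.976 3.532 -2.129
endloop
endfacet
facet normal -0.890 -0.440 -0.117
outer loop
vertex -4.477 3.746 -3.432
vertex -4.249 3.132 -2.855
vertex -4.645 3.861 -2.583
endloop
endfacet
facet normal -0.494 0.439 -0.750
outer loop
vertex -3.764 4.208 -3.631
vertex -4.477 3.746 -3.432
vertex -4.345 4.525 -3.063
endloop
endfacet
facet normal 0.637 0.548 -0.542
outer loop
vertex -3.095 3.879 -3.177
vertex -3.764 4.208 -3.631
vertex -3.491 4.608 -2.905
endloop
endfacet
facet normal 0.939 -0.264 0.222
outer loop
vertex -3.395 3.215 -2.697
vertex -3.095 3.879 -3.177
vertex -3.263 3.994 -2.328
endloop
endfacet
facet normal -0.571 0.309 0.761
outer loop
vertex 2.382 -2.46 4.1
vertex 3.642 -1.03 4.465
vertex 1.402 -1.286 2.889
endloop
endfacet
facet normal -0.649 -0.737 -0.189
outer loop
vertex 2.298 -1.77 1.695
vertex 2.382 -2.46 4.1
vertex 1.402 -1.286 2.889
endloop
endfacet
facet normal -0.571 0.308 0.761
outer loop
vertex 1.402 -1.286 2.889
vertex 3.642 -1.03 4.465
vertex 2.662 0.143 3.255
endloop
endfacet
facet normal -0.502 0.602 -0.621
outer loop
vertex 2.662 0.143 3.255
vertex 2.298 -1.77 1.695
vertex 1.402 -1.286 2.889
endloop
endfacet
facet normal 0.503 -0.601 0.621
outer loop
vertex 2.382 -2.46 4.1
vertex 4.538 -1.514 3.271
vertex 3.642 -1.03 4.465
endloop
endfacet
facet normal -0.649 -0.737 -0.189
outer loop
vertex 3.278 -2.943 2.905
vertex 2.382 -2.46 4.1
vertex 2.298 -1.77 1.695
endloop
endfacet
facet normal 0.503 -0.602 0.620
outer loop
vertex 3.278 -2.943 2.905
vertex 4.538 -1.514 3.271
vertex 2.382 -2.46 4.1
endloop
endfacet
facet normal 0.649 0.737 0.189
outer loop
vertex 3.642 -1.03 4.465
vertex 4.538 -1.514 3.271
vertex 2.662 0.143 3.255
endloop
endfacet
facet normal -0.503 0.602 -0.620
outer loop
vertex 3.558 -0.34 2.06
vertex 2.298 -1.77 1.695
vertex 2.662 0.143 3.255
endloop
endfacet
facet normal 0.649 0.737 0.189
outer loop
vertex 2.662 0.143 3.255
vertex 4.538 -1.514 3.271
vertex 3.558 -0.34 2.06
endloop
endfacet
facet normal 0.571 -0.308 -0.761
outer loop
vertex 3.558 -0.34 2.06
vertex 3.278 -2.943 2.905
vertex 2.298 -1.77 1.695
endloop
endfacet
facet normal 0.571 -0.308 -0.761
outer loop
vertex 4.538 -1.514 3.271
vertex 3.278 -2.943 2.905
vertex 3.558 -0.34 2.06
endloop
endfacet
facet normal -0.599 -0.422 0.681
outer loop
vertex 3.982 0.329 -0.34
vertex 2.339 0.741 -1.529
vertex 4.173 -1.246 -1.148
endloop
endfacet
facet normal 0.794 -0.199 0.575
outer loop
vertex 4.861 -0.761 -1.931
vertex 3.982 0.329 -0.34
vertex 4.173 -1.246 -1.148
endloop
endfacet
facet normal -0.598 -0.422 0.681
outer loop
vertex 4.173 -1.246 -1.148
vertex 2.339 0.741 -1.529
vertex 2.529 -0.834 -2.337
endloop
endfacet
facet normal 0.107 -0.885 -0.454
outer loop
vertex 2.529 -0.834 -2.337
vertex 4.861 -0.761 -1.931
vertex 4.173 -1.246 -1.148
endloop
endfacet
facet normal -0.107 0.885 0.454
outer loop
vertex 3.982 0.329 -0.34
vertex 3.027 1.226 -2.312
vertex 2.339 0.741 -1.529
endloop
endfacet
facet normal 0.794 -0.199 0.575
outer loop
vertex 4.671 0.814 -1.123
vertex 3.982 0.329 -0.34
vertex 4.861 -0.761 -1.931
endloop
endfacet
facet normal -0.107 0.885 0.454
outer loop
vertex 4.671 0.814 -1.123
vertex 3.027 1.226 -2.312
vertex 3.982 0.329 -0.34
endloop
endfacet
facet normal -0.794 0.199 -0.574
outer loop
vertex 2.339 0.741 -1.529
vertex 3.027 1.226 -2.312
vertex 2.529 -0.834 -2.337
endloop
endfacet
facet normal 0.107 -0.885 -0.454
outer loop
vertex 3.218 -0.349 -3.12
vertex 4.861 -0.761 -1.931
vertex 2.529 -0.834 -2.337
endloop
endfacet
facet normal -0.794 0.199 -0.575
outer loop
vertex 2.529 -0.834 -2.337
vertex 3.027 1.226 -2.312
vertex 3.218 -0.349 -3.12
endloop
endfacet
facet normal 0.599 0.422 -0.681
outer loop
vertex 3.218 -0.349 -3.12
vertex 4.671 0.814 -1.123
vertex 4.861 -0.761 -1.931
endloop
endfacet
facet normal 0.598 0.422 -0.681
outer loop
vertex 3.027 1.226 -2.312
vertex 4.671 0.814 -1.123
vertex 3.218 -0.349 -3.12
endloop
endfacet

endsolid


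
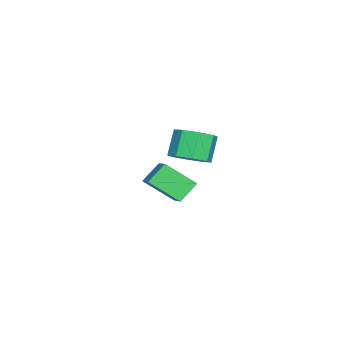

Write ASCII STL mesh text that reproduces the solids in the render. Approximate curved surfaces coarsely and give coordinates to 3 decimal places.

solid 
facet normal 0.552 -0.073 -0.831
outer loop
vertex 3.609 1.305 2.501
vertex 2.822 1.782 1.936
vertex 3.688 2.127 2.481
endloop
endfacet
facet normal 0.828 -0.066 0.557
outer loop
vertex 3.609 1.305 2.501
vertex 3.688 2.127 2.481
vertex 2.725 1.421 3.83
endloop
endfacet
facet normal 0.828 -0.066 0.557
outer loop
vertex 2.725 1.421 3.83
vertex 3.688 2.127 2.481
vertex 2.804 2.244 3.81
endloop
endfacet
facet normal -0.553 0.073 0.830
outer loop
vertex 2.725 1.421 3.83
vertex 2.804 2.244 3.81
vertex 1.938 1.898 3.264
endloop
endfacet
facet normal 0.552 -0.073 -0.831
outer loop
vertex 3.688 2.127 2.481
vertex 2.822 1.782 1.936
vertex 3.259 2.747 2.142
endloop
endfacet
facet normal 0.653 0.657 0.376
outer loop
vertex 3.688 2.127 2.481
vertex 3.259 2.747 2.142
vertex 2.804 2.244 3.81
endloop
endfacet
facet normal 0.652 0.658 0.376
outer loop
vertex 2.804 2.244 3.81
vertex 3.259 2.747 2.142
vertex 2.375 2.864 3.47
endloop
endfacet
facet normal -0.553 0.073 0.830
outer loop
vertex 2.804 2.244 3.81
vertex 2.375 2.864 3.47
vertex 1.938 1.898 3.264
endloop
endfacet
facet normal 0.553 -0.073 -0.830
outer loop
vertex 3.259 2.747 2.142
vertex 2.822 1.782 1.936
vertex 2.575 2.802 1.682
endloop
endfacet
facet normal 0.096 0.995 -0.024
outer loop
vertex 3.259 2.747 2.142
vertex 2.575 2.802 1.682
vertex 2.375 2.864 3.47
endloop
endfacet
facet normal 0.096 0.995 -0.024
outer loop
vertex 2.375 2.864 3.47
vertex 2.575 2.802 1.682
vertex 1.691 2.919 3.01
endloop
endfacet
facet normal -0.553 0.073 0.830
outer loop
vertex 2.375 2.864 3.47
vertex 1.691 2.919 3.01
vertex 1.938 1.898 3.264
endloop
endfacet
facet normal 0.553 -0.073 -0.830
outer loop
vertex 2.575 2.802 1.682
vertex 2.822 1.782 1.936
vertex 2.035 2.259 1.37
endloop
endfacet
facet normal -0.518 0.751 -0.411
outer loop
vertex 2.575 2.802 1.682
vertex 2.035 2.259 1.37
vertex 1.691 2.919 3.01
endloop
endfacet
facet normal -0.519 0.750 -0.411
outer loop
vertex 1.691 2.919 3.01
vertex 2.035 2.259 1.37
vertex 1.151 2.375 2.699
endloop
endfacet
facet normal -0.552 0.073 0.831
outer loop
vertex 1.691 2.919 3.01
vertex 1.151 2.375 2.699
vertex 1.938 1.898 3.264
endloop
endfacet
facet normal 0.553 -0.073 -0.830
outer loop
vertex 2.035 2.259 1.37
vertex 2.822 1.782 1.936
vertex 1.956 1.436 1.39
endloop
endfacet
facet normal -0.828 0.066 -0.557
outer loop
vertex 2.035 2.259 1.37
vertex 1.956 1.436 1.39
vertex 1.151 2.375 2.699
endloop
endfacet
facet normal -0.828 0.066 -0.557
outer loop
vertex 1.151 2.375 2.699
vertex 1.956 1.436 1.39
vertex 1.072 1.553 2.719
endloop
endfacet
facet normal -0.552 0.073 0.831
outer loop
vertex 1.151 2.375 2.699
vertex 1.072 1.553 2.719
vertex 1.938 1.898 3.264
endloop
endfacet
facet normal 0.553 -0.073 -0.830
outer loop
vertex 1.956 1.436 1.39
vertex 2.822 1.782 1.936
vertex 2.385 0.816 1.73
endloop
endfacet
facet normal -0.653 -0.658 -0.376
outer loop
vertex 1.956 1.436 1.39
vertex 2.385 0.816 1.73
vertex 1.072 1.553 2.719
endloop
endfacet
facet normal -0.653 -0.657 -0.377
outer loop
vertex 1.072 1.553 2.719
vertex 2.385 0.816 1.73
vertex 1.501 0.933 3.058
endloop
endfacet
facet normal -0.552 0.073 0.831
outer loop
vertex 1.072 1.553 2.719
vertex 1.501 0.933 3.058
vertex 1.938 1.898 3.264
endloop
endfacet
facet normal 0.553 -0.073 -0.830
outer loop
vertex 2.385 0.816 1.73
vertex 2.822 1.782 1.936
vertex 3.069 0.761 2.19
endloop
endfacet
facet normal -0.096 -0.995 0.024
outer loop
vertex 2.385 0.816 1.73
vertex 3.069 0.761 2.19
vertex 1.501 0.933 3.058
endloop
endfacet
facet normal -0.096 -0.995 0.024
outer loop
vertex 1.501 0.933 3.058
vertex 3.069 0.761 2.19
vertex 2.185 0.878 3.518
endloop
endfacet
facet normal -0.553 0.073 0.830
outer loop
vertex 1.501 0.933 3.058
vertex 2.185 0.878 3.518
vertex 1.938 1.898 3.264
endloop
endfacet
facet normal 0.552 -0.073 -0.831
outer loop
vertex 3.069 0.761 2.19
vertex 2.822 1.782 1.936
vertex 3.609 1.305 2.501
endloop
endfacet
facet normal 0.518 -0.750 0.411
outer loop
vertex 3.069 0.761 2.19
vertex 3.609 1.305 2.501
vertex 2.185 0.878 3.518
endloop
endfacet
facet normal 0.518 -0.751 0.410
outer loop
vertex 2.185 0.878 3.518
vertex 3.609 1.305 2.501
vertex 2.725 1.421 3.83
endloop
endfacet
facet normal -0.553 0.073 0.830
outer loop
vertex 2.185 0.878 3.518
vertex 2.725 1.421 3.83
vertex 1.938 1.898 3.264
endloop
endfacet
facet normal -0.803 -0.375 -0.463
outer loop
vertex -2.821 -1.976 -3.279
vertex -3.684 -1.294 -2.334
vertex -2.877 -0.289 -4.546
endloop
endfacet
facet normal 0.595 -0.470 -0.652
outer loop
vertex -1.456 0.374 -3.726
vertex -2.821 -1.976 -3.279
vertex -2.877 -0.289 -4.546
endloop
endfacet
facet normal -0.803 -0.375 -0.463
outer loop
vertex -2.877 -0.289 -4.546
vertex -3.684 -1.294 -2.334
vertex -3.74 0.392 -3.602
endloop
endfacet
facet normal -0.026 0.799 -0.601
outer loop
vertex -3.74 0.392 -3.602
vertex -1.456 0.374 -3.726
vertex -2.877 -0.289 -4.546
endloop
endfacet
facet normal 0.026 -0.799 0.601
outer loop
vertex -2.821 -1.976 -3.279
vertex -2.263 -0.631 -1.514
vertex -3.684 -1.294 -2.334
endloop
endfacet
facet normal 0.596 -0.470 -0.651
outer loop
vertex -1.4 -1.312 -2.458
vertex -2.821 -1.976 -3.279
vertex -1.456 0.374 -3.726
endloop
endfacet
facet normal 0.026 -0.799 0.601
outer loop
vertex -1.4 -1.312 -2.458
vertex -2.263 -0.631 -1.514
vertex -2.821 -1.976 -3.279
endloop
endfacet
facet normal -0.595 0.470 0.652
outer loop
vertex -3.684 -1.294 -2.334
vertex -2.263 -0.631 -1.514
vertex -3.74 0.392 -3.602
endloop
endfacet
facet normal -0.026 0.799 -0.601
outer loop
vertex -2.319 1.056 -2.781
vertex -1.456 0.374 -3.726
vertex -3.74 0.392 -3.602
endloop
endfacet
facet normal -0.596 0.470 0.652
outer loop
vertex -3.74 0.392 -3.602
vertex -2.263 -0.631 -1.514
vertex -2.319 1.056 -2.781
endloop
endfacet
facet normal 0.803 0.375 0.463
outer loop
vertex -2.319 1.056 -2.781
vertex -1.4 -1.312 -2.458
vertex -1.456 0.374 -3.726
endloop
endfacet
facet normal 0.803 0.375 0.464
outer loop
vertex -2.263 -0.631 -1.514
vertex -1.4 -1.312 -2.458
vertex -2.319 1.056 -2.781
endloop
endfacet

endsolid


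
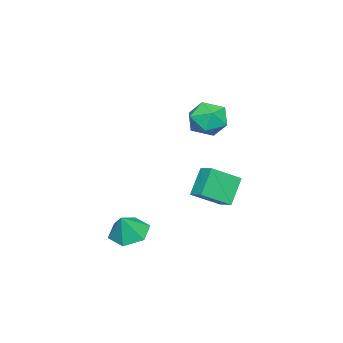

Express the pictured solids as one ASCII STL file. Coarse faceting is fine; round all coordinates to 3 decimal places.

solid 
facet normal -0.497 0.045 -0.867
outer loop
vertex 3.366 -0.894 -3.737
vertex 2.832 -0.048 -3.387
vertex 3.748 0.08 -3.905
endloop
endfacet
facet normal 0.933 -0.352 0.079
outer loop
vertex 3.366 -0.894 -3.737
vertex 3.748 0.08 -3.905
vertex 3.528 -0.112 -2.173
endloop
endfacet
facet normal -0.497 0.046 -0.867
outer loop
vertex 3.748 0.08 -3.905
vertex 2.832 -0.048 -3.387
vertex 3.214 0.926 -3.554
endloop
endfacet
facet normal 0.863 0.478 0.163
outer loop
vertex 3.748 0.08 -3.905
vertex 3.214 0.926 -3.554
vertex 3.528 -0.112 -2.173
endloop
endfacet
facet normal -0.497 0.046 -0.867
outer loop
vertex 3.214 0.926 -3.554
vertex 2.832 -0.048 -3.387
vertex 2.298 0.798 -3.036
endloop
endfacet
facet normal 0.203 0.804 0.558
outer loop
vertex 3.214 0.926 -3.554
vertex 2.298 0.798 -3.036
vertex 3.528 -0.112 -2.173
endloop
endfacet
facet normal -0.497 0.046 -0.866
outer loop
vertex 2.298 0.798 -3.036
vertex 2.832 -0.048 -3.387
vertex 1.916 -0.176 -2.868
endloop
endfacet
facet normal -0.387 0.302 0.871
outer loop
vertex 2.298 0.798 -3.036
vertex 1.916 -0.176 -2.868
vertex 3.528 -0.112 -2.173
endloop
endfacet
facet normal -0.497 0.046 -0.866
outer loop
vertex 1.916 -0.176 -2.868
vertex 2.832 -0.048 -3.387
vertex 2.45 -1.023 -3.219
endloop
endfacet
facet normal -0.319 -0.527 0.788
outer loop
vertex 1.916 -0.176 -2.868
vertex 2.45 -1.023 -3.219
vertex 3.528 -0.112 -2.173
endloop
endfacet
facet normal -0.497 0.045 -0.867
outer loop
vertex 2.45 -1.023 -3.219
vertex 2.832 -0.048 -3.387
vertex 3.366 -0.894 -3.737
endloop
endfacet
facet normal 0.342 -0.854 0.392
outer loop
vertex 2.45 -1.023 -3.219
vertex 3.366 -0.894 -3.737
vertex 3.528 -0.112 -2.173
endloop
endfacet
facet normal -0.575 0.021 0.818
outer loop
vertex -1.377 2.983 3.727
vertex -1.866 2.009 3.408
vertex -0.937 1.991 4.061
endloop
endfacet
facet normal 0.052 0.339 0.939
outer loop
vertex -1.377 2.983 3.727
vertex -0.937 1.991 4.061
vertex -0.252 2.83 3.72
endloop
endfacet
facet normal 0.122 0.874 0.471
outer loop
vertex -1.377 2.983 3.727
vertex -0.252 2.83 3.72
vertex -0.758 3.366 2.856
endloop
endfacet
facet normal -0.462 0.885 0.060
outer loop
vertex -1.377 2.983 3.727
vertex -0.758 3.366 2.856
vertex -1.755 2.858 2.663
endloop
endfacet
facet normal -0.892 0.358 0.275
outer loop
vertex -1.377 2.983 3.727
vertex -1.755 2.858 2.663
vertex -1.866 2.009 3.408
endloop
endfacet
facet normal 0.569 -0.135 0.811
outer loop
vertex -0.252 2.83 3.72
vertex -0.937 1.991 4.061
vertex -0.045 1.762 3.397
endloop
endfacet
facet normal -0.445 -0.651 0.615
outer loop
vertex -0.937 1.991 4.061
vertex -1.866 2.009 3.408
vertex -1.042 1.254 3.204
endloop
endfacet
facet normal -0.959 -0.106 -0.264
outer loop
vertex -1.866 2.009 3.408
vertex -1.755 2.858 2.663
vertex -1.548 1.79 2.34
endloop
endfacet
facet normal -0.263 0.747 -0.610
outer loop
vertex -1.755 2.858 2.663
vertex -0.758 3.366 2.856
vertex -0.863 2.629 1.999
endloop
endfacet
facet normal 0.682 0.730 0.053
outer loop
vertex -0.758 3.366 2.856
vertex -0.252 2.83 3.72
vertex 0.066 2.611 2.652
endloop
endfacet
facet normal 0.462 -0.885 -0.060
outer loop
vertex -0.423 1.637 2.333
vertex -0.045 1.762 3.397
vertex -1.042 1.254 3.204
endloop
endfacet
facet normal -0.122 -0.874 -0.471
outer loop
vertex -0.423 1.637 2.333
vertex -1.042 1.254 3.204
vertex -1.548 1.79 2.34
endloop
endfacet
facet normal -0.052 -0.339 -0.939
outer loop
vertex -0.423 1.637 2.333
vertex -1.548 1.79 2.34
vertex -0.863 2.629 1.999
endloop
endfacet
facet normal 0.575 -0.021 -0.818
outer loop
vertex -0.423 1.637 2.333
vertex -0.863 2.629 1.999
vertex 0.066 2.611 2.652
endloop
endfacet
facet normal 0.892 -0.358 -0.275
outer loop
vertex -0.423 1.637 2.333
vertex 0.066 2.611 2.652
vertex -0.045 1.762 3.397
endloop
endfacet
facet normal 0.263 -0.747 0.610
outer loop
vertex -1.042 1.254 3.204
vertex -0.045 1.762 3.397
vertex -0.937 1.991 4.061
endloop
endfacet
facet normal -0.682 -0.730 -0.053
outer loop
vertex -1.548 1.79 2.34
vertex -1.042 1.254 3.204
vertex -1.866 2.009 3.408
endloop
endfacet
facet normal -0.569 0.135 -0.811
outer loop
vertex -0.863 2.629 1.999
vertex -1.548 1.79 2.34
vertex -1.755 2.858 2.663
endloop
endfacet
facet normal 0.445 0.651 -0.615
outer loop
vertex 0.066 2.611 2.652
vertex -0.863 2.629 1.999
vertex -0.758 3.366 2.856
endloop
endfacet
facet normal 0.959 0.106 0.264
outer loop
vertex -0.045 1.762 3.397
vertex 0.066 2.611 2.652
vertex -0.252 2.83 3.72
endloop
endfacet
facet normal -0.619 0.598 -0.509
outer loop
vertex -3.297 2.471 -1.846
vertex -2.796 3.279 -1.507
vertex -2.238 2.394 -3.225
endloop
endfacet
facet normal -0.496 -0.801 -0.336
outer loop
vertex -1.104 1.301 -2.293
vertex -3.297 2.471 -1.846
vertex -2.238 2.394 -3.225
endloop
endfacet
facet normal -0.620 0.597 -0.509
outer loop
vertex -2.238 2.394 -3.225
vertex -2.796 3.279 -1.507
vertex -1.737 3.203 -2.886
endloop
endfacet
facet normal 0.608 -0.045 -0.792
outer loop
vertex -1.737 3.203 -2.886
vertex -1.104 1.301 -2.293
vertex -2.238 2.394 -3.225
endloop
endfacet
facet normal -0.608 0.045 0.792
outer loop
vertex -3.297 2.471 -1.846
vertex -1.662 2.186 -0.575
vertex -2.796 3.279 -1.507
endloop
endfacet
facet normal -0.496 -0.801 -0.337
outer loop
vertex -2.163 1.377 -0.914
vertex -3.297 2.471 -1.846
vertex -1.104 1.301 -2.293
endloop
endfacet
facet normal -0.608 0.045 0.792
outer loop
vertex -2.163 1.377 -0.914
vertex -1.662 2.186 -0.575
vertex -3.297 2.471 -1.846
endloop
endfacet
facet normal 0.495 0.801 0.336
outer loop
vertex -2.796 3.279 -1.507
vertex -1.662 2.186 -0.575
vertex -1.737 3.203 -2.886
endloop
endfacet
facet normal 0.608 -0.045 -0.792
outer loop
vertex -0.603 2.109 -1.954
vertex -1.104 1.301 -2.293
vertex -1.737 3.203 -2.886
endloop
endfacet
facet normal 0.496 0.801 0.336
outer loop
vertex -1.737 3.203 -2.886
vertex -1.662 2.186 -0.575
vertex -0.603 2.109 -1.954
endloop
endfacet
facet normal 0.620 -0.598 0.509
outer loop
vertex -0.603 2.109 -1.954
vertex -2.163 1.377 -0.914
vertex -1.104 1.301 -2.293
endloop
endfacet
facet normal 0.620 -0.597 0.509
outer loop
vertex -1.662 2.186 -0.575
vertex -2.163 1.377 -0.914
vertex -0.603 2.109 -1.954
endloop
endfacet

endsolid


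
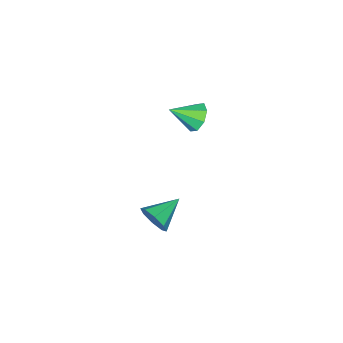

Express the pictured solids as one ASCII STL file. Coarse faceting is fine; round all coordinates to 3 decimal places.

solid 
facet normal 0.925 -0.193 -0.326
outer loop
vertex 4.948 -0.754 -3.34
vertex 4.579 -1.123 -4.169
vertex 4.868 -0.235 -3.875
endloop
endfacet
facet normal -0.070 0.711 0.700
outer loop
vertex 4.948 -0.754 -3.34
vertex 4.868 -0.235 -3.875
vertex 2.821 -0.757 -3.551
endloop
endfacet
facet normal 0.926 -0.194 -0.325
outer loop
vertex 4.868 -0.235 -3.875
vertex 4.579 -1.123 -4.169
vertex 4.619 -0.236 -4.583
endloop
endfacet
facet normal -0.234 0.969 0.081
outer loop
vertex 4.868 -0.235 -3.875
vertex 4.619 -0.236 -4.583
vertex 2.821 -0.757 -3.551
endloop
endfacet
facet normal 0.926 -0.193 -0.325
outer loop
vertex 4.619 -0.236 -4.583
vertex 4.579 -1.123 -4.169
vertex 4.347 -0.757 -5.048
endloop
endfacet
facet normal -0.495 0.708 -0.504
outer loop
vertex 4.619 -0.236 -4.583
vertex 4.347 -0.757 -5.048
vertex 2.821 -0.757 -3.551
endloop
endfacet
facet normal 0.926 -0.194 -0.325
outer loop
vertex 4.347 -0.757 -5.048
vertex 4.579 -1.123 -4.169
vertex 4.21 -1.493 -4.999
endloop
endfacet
facet normal -0.698 0.083 -0.711
outer loop
vertex 4.347 -0.757 -5.048
vertex 4.21 -1.493 -4.999
vertex 2.821 -0.757 -3.551
endloop
endfacet
facet normal 0.926 -0.193 -0.326
outer loop
vertex 4.21 -1.493 -4.999
vertex 4.579 -1.123 -4.169
vertex 4.29 -2.012 -4.464
endloop
endfacet
facet normal -0.726 -0.545 -0.420
outer loop
vertex 4.21 -1.493 -4.999
vertex 4.29 -2.012 -4.464
vertex 2.821 -0.757 -3.551
endloop
endfacet
facet normal 0.926 -0.193 -0.325
outer loop
vertex 4.29 -2.012 -4.464
vertex 4.579 -1.123 -4.169
vertex 4.539 -2.011 -3.756
endloop
endfacet
facet normal -0.562 -0.803 0.199
outer loop
vertex 4.29 -2.012 -4.464
vertex 4.539 -2.011 -3.756
vertex 2.821 -0.757 -3.551
endloop
endfacet
facet normal 0.925 -0.193 -0.326
outer loop
vertex 4.539 -2.011 -3.756
vertex 4.579 -1.123 -4.169
vertex 4.812 -1.49 -3.291
endloop
endfacet
facet normal -0.302 -0.542 0.784
outer loop
vertex 4.539 -2.011 -3.756
vertex 4.812 -1.49 -3.291
vertex 2.821 -0.757 -3.551
endloop
endfacet
facet normal 0.925 -0.193 -0.326
outer loop
vertex 4.812 -1.49 -3.291
vertex 4.579 -1.123 -4.169
vertex 4.948 -0.754 -3.34
endloop
endfacet
facet normal -0.098 0.084 0.992
outer loop
vertex 4.812 -1.49 -3.291
vertex 4.948 -0.754 -3.34
vertex 2.821 -0.757 -3.551
endloop
endfacet
facet normal -0.619 0.597 -0.511
outer loop
vertex 2.25 -0.476 2.053
vertex 1.651 -0.49 2.763
vertex 2.37 0.048 2.52
endloop
endfacet
facet normal 0.963 0.018 -0.268
outer loop
vertex 2.25 -0.476 2.053
vertex 2.37 0.048 2.52
vertex 2.709 -1.51 3.637
endloop
endfacet
facet normal -0.619 0.597 -0.510
outer loop
vertex 2.37 0.048 2.52
vertex 1.651 -0.49 2.763
vertex 2.068 0.256 3.13
endloop
endfacet
facet normal 0.868 0.400 0.294
outer loop
vertex 2.37 0.048 2.52
vertex 2.068 0.256 3.13
vertex 2.709 -1.51 3.637
endloop
endfacet
facet normal -0.619 0.597 -0.511
outer loop
vertex 2.068 0.256 3.13
vertex 1.651 -0.49 2.763
vertex 1.522 0.028 3.525
endloop
endfacet
facet normal 0.428 0.389 0.816
outer loop
vertex 2.068 0.256 3.13
vertex 1.522 0.028 3.525
vertex 2.709 -1.51 3.637
endloop
endfacet
facet normal -0.619 0.597 -0.511
outer loop
vertex 1.522 0.028 3.525
vertex 1.651 -0.49 2.763
vertex 1.051 -0.504 3.474
endloop
endfacet
facet normal -0.101 -0.006 0.995
outer loop
vertex 1.522 0.028 3.525
vertex 1.051 -0.504 3.474
vertex 2.709 -1.51 3.637
endloop
endfacet
facet normal -0.619 0.597 -0.511
outer loop
vertex 1.051 -0.504 3.474
vertex 1.651 -0.49 2.763
vertex 0.932 -1.027 3.007
endloop
endfacet
facet normal -0.408 -0.555 0.725
outer loop
vertex 1.051 -0.504 3.474
vertex 0.932 -1.027 3.007
vertex 2.709 -1.51 3.637
endloop
endfacet
facet normal -0.619 0.597 -0.511
outer loop
vertex 0.932 -1.027 3.007
vertex 1.651 -0.49 2.763
vertex 1.234 -1.236 2.397
endloop
endfacet
facet normal -0.313 -0.935 0.166
outer loop
vertex 0.932 -1.027 3.007
vertex 1.234 -1.236 2.397
vertex 2.709 -1.51 3.637
endloop
endfacet
facet normal -0.619 0.597 -0.511
outer loop
vertex 1.234 -1.236 2.397
vertex 1.651 -0.49 2.763
vertex 1.78 -1.008 2.002
endloop
endfacet
facet normal 0.128 -0.925 -0.357
outer loop
vertex 1.234 -1.236 2.397
vertex 1.78 -1.008 2.002
vertex 2.709 -1.51 3.637
endloop
endfacet
facet normal -0.619 0.596 -0.511
outer loop
vertex 1.78 -1.008 2.002
vertex 1.651 -0.49 2.763
vertex 2.25 -0.476 2.053
endloop
endfacet
facet normal 0.657 -0.529 -0.536
outer loop
vertex 1.78 -1.008 2.002
vertex 2.25 -0.476 2.053
vertex 2.709 -1.51 3.637
endloop
endfacet

endsolid
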